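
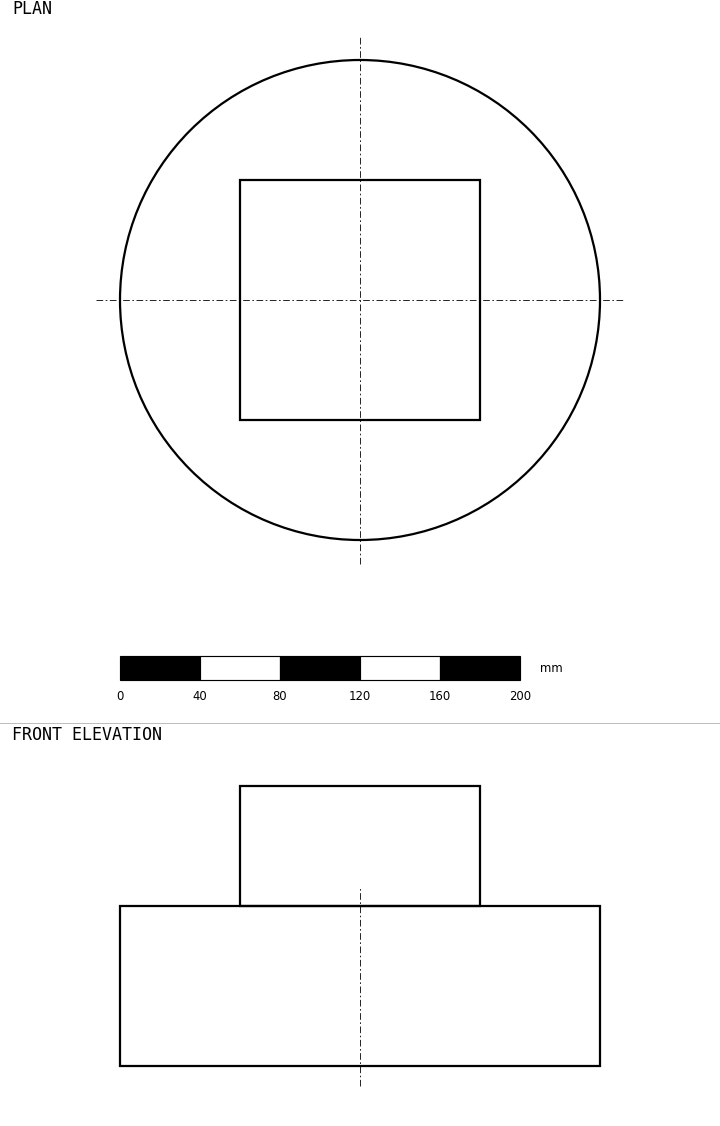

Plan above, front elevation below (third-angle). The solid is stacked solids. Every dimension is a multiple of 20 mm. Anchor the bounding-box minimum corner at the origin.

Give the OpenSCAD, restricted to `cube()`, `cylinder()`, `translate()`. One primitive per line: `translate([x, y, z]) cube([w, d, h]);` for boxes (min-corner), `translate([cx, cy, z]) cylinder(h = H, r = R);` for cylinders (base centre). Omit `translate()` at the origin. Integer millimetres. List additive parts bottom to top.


translate([120, 120, 0]) cylinder(h = 80, r = 120);
translate([60, 60, 80]) cube([120, 120, 60]);


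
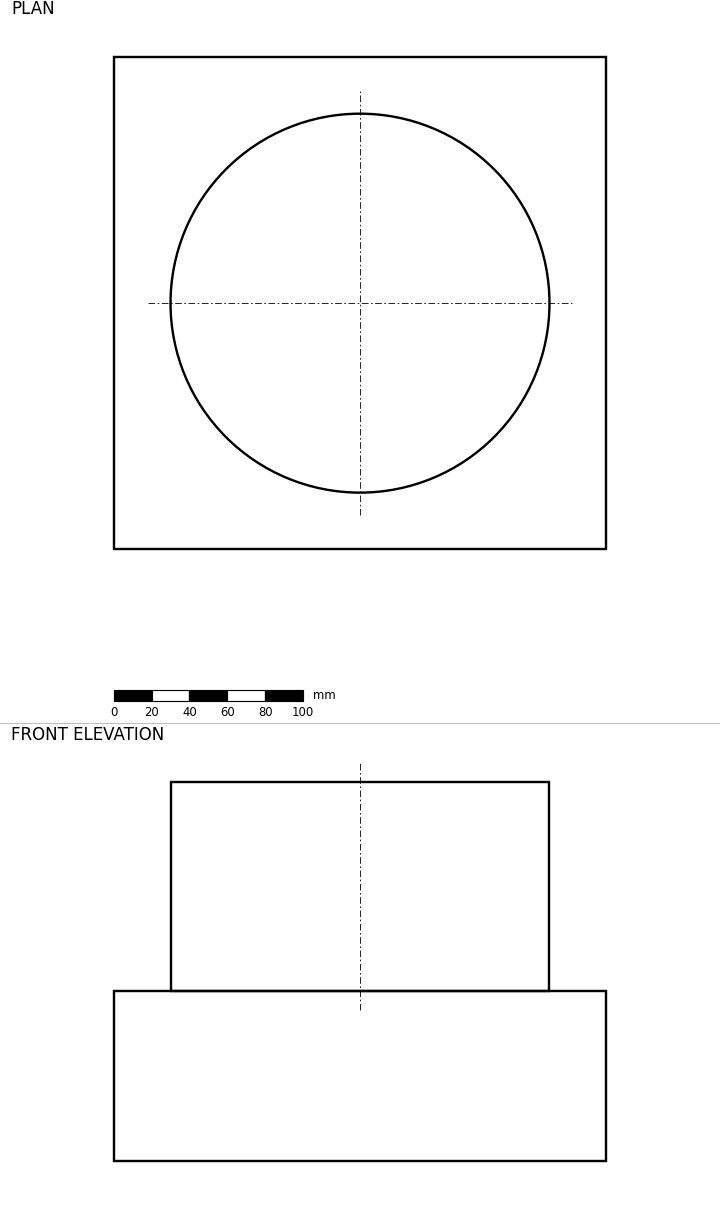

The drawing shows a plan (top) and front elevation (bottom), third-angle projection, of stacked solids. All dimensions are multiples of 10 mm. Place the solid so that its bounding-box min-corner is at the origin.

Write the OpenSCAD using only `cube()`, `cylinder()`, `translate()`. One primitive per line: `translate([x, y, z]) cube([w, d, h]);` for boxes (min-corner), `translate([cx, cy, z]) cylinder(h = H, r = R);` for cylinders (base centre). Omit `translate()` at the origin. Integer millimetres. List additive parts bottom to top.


cube([260, 260, 90]);
translate([130, 130, 90]) cylinder(h = 110, r = 100);


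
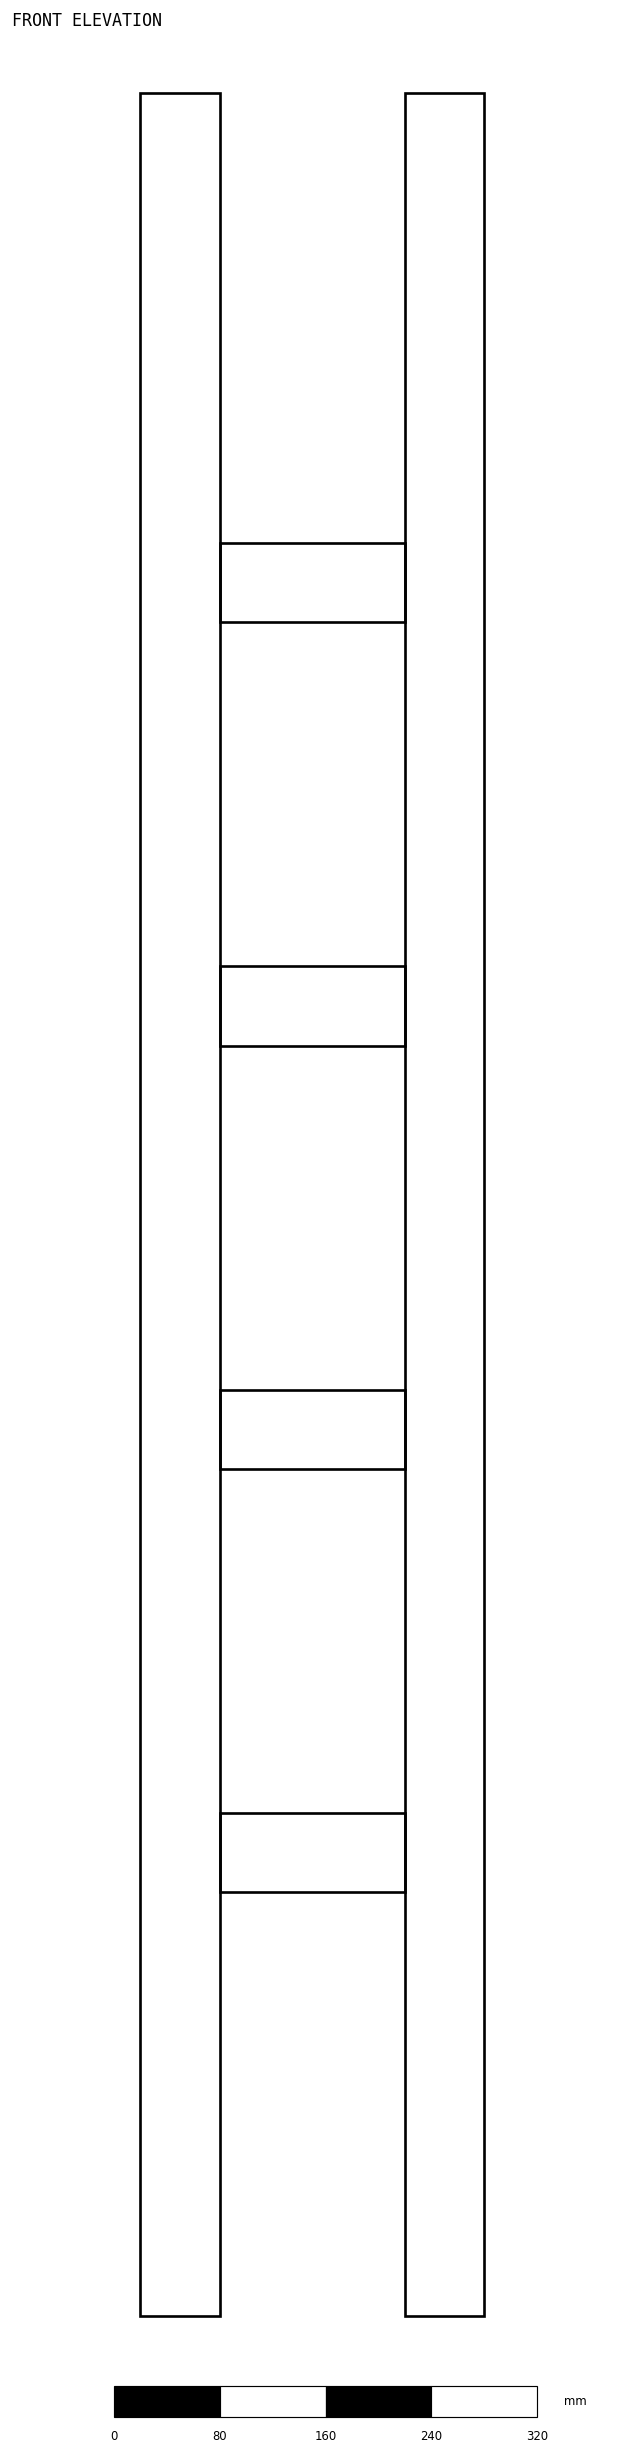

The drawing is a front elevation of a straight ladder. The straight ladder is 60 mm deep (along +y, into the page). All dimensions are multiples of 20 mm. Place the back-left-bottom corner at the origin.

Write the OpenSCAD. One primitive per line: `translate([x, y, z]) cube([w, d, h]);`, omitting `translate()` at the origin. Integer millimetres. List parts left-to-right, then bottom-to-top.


cube([60, 60, 1680]);
translate([60, 0, 320]) cube([140, 60, 60]);
translate([60, 0, 640]) cube([140, 60, 60]);
translate([60, 0, 960]) cube([140, 60, 60]);
translate([60, 0, 1280]) cube([140, 60, 60]);
translate([200, 0, 0]) cube([60, 60, 1680]);


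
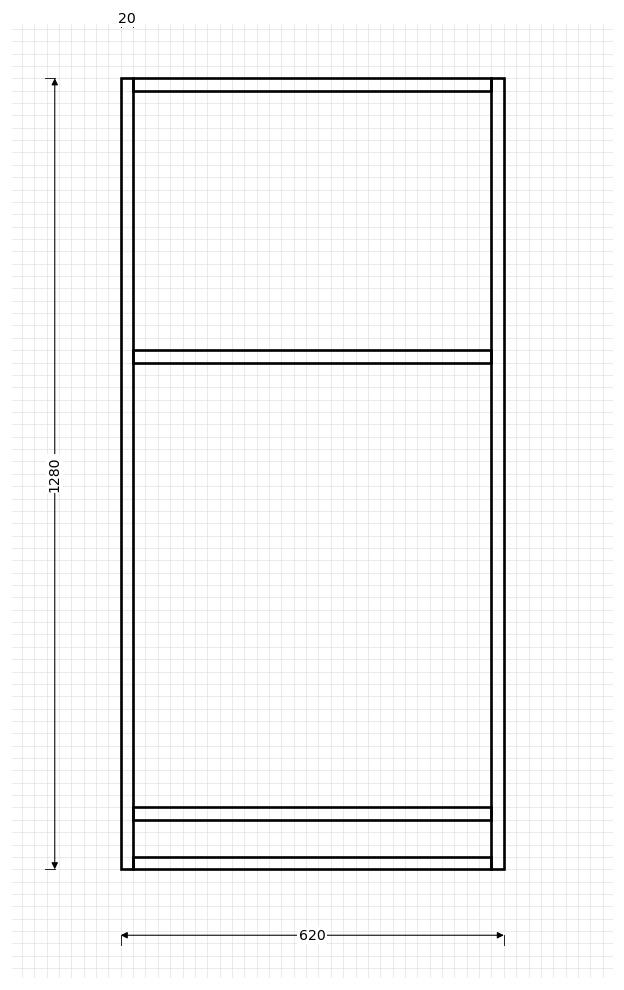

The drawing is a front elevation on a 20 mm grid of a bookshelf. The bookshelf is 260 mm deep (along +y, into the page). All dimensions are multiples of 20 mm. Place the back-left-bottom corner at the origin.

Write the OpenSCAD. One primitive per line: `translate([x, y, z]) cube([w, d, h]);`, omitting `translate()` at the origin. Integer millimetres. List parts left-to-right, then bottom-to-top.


cube([20, 260, 1280]);
translate([20, 0, 0]) cube([580, 260, 20]);
translate([20, 0, 80]) cube([580, 260, 20]);
translate([20, 0, 820]) cube([580, 260, 20]);
translate([20, 0, 1260]) cube([580, 260, 20]);
translate([600, 0, 0]) cube([20, 260, 1280]);


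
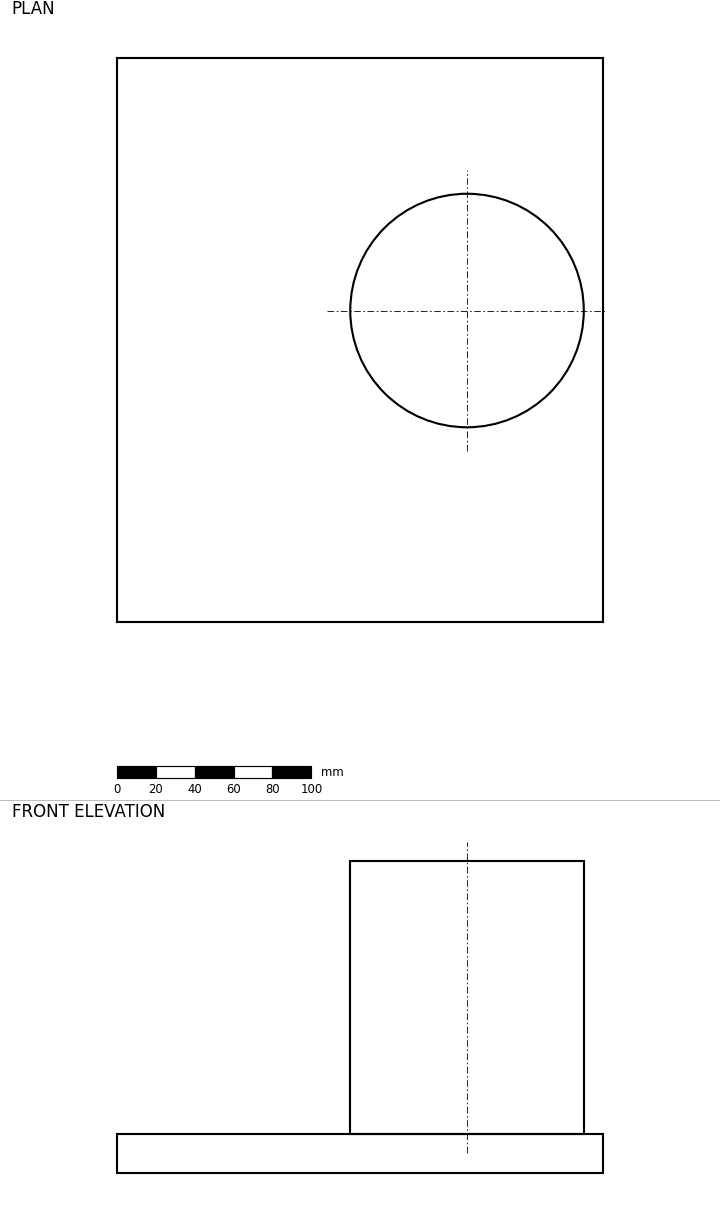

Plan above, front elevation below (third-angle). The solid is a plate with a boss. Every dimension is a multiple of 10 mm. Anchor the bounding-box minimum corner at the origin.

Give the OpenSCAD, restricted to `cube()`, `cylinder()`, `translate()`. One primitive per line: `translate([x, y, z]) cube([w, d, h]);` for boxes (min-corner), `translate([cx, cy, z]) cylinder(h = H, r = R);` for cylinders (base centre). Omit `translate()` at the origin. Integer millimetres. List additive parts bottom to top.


cube([250, 290, 20]);
translate([180, 160, 20]) cylinder(h = 140, r = 60);


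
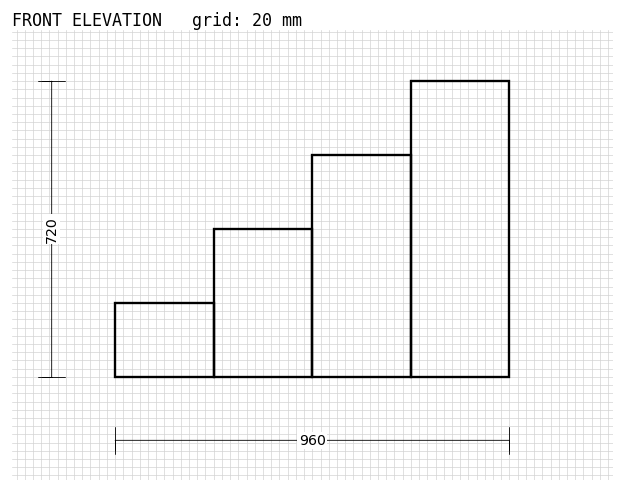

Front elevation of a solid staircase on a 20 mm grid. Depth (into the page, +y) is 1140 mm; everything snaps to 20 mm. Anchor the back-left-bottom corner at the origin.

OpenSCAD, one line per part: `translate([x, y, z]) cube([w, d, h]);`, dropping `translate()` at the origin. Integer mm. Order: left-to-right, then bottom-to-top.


cube([240, 1140, 180]);
translate([240, 0, 0]) cube([240, 1140, 360]);
translate([480, 0, 0]) cube([240, 1140, 540]);
translate([720, 0, 0]) cube([240, 1140, 720]);


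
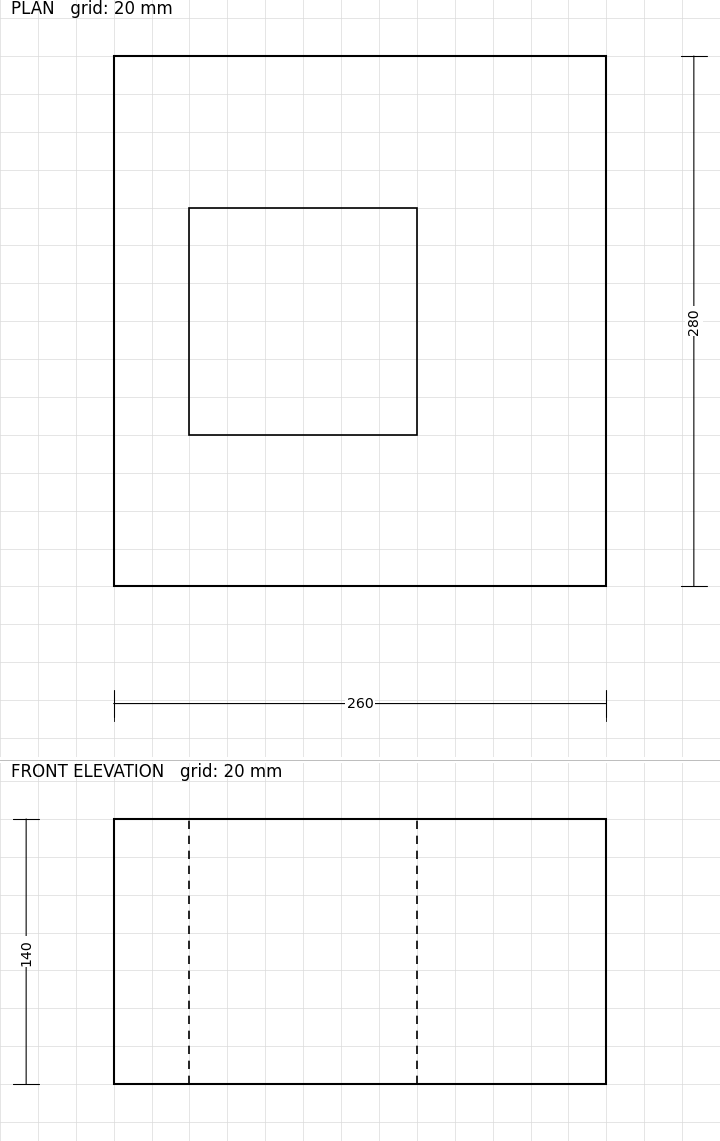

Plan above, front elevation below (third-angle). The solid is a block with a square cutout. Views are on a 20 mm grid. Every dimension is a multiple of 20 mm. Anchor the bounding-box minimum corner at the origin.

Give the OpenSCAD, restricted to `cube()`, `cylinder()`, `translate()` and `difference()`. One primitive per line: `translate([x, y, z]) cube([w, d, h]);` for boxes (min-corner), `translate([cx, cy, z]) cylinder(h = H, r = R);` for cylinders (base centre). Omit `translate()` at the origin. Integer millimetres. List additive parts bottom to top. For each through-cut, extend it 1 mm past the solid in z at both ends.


difference() {
  cube([260, 280, 140]);
  translate([40, 80, -1]) cube([120, 120, 142]);
}


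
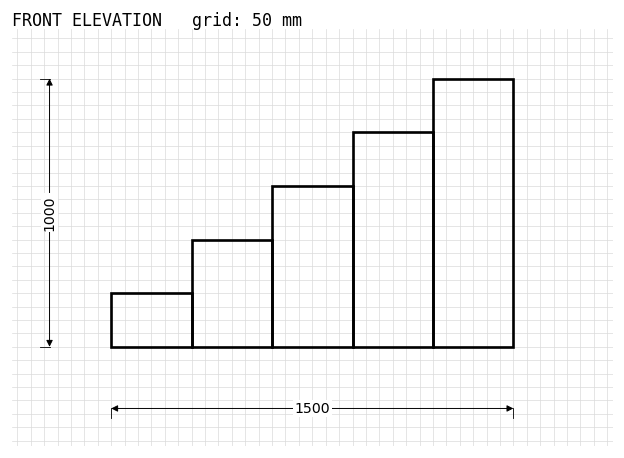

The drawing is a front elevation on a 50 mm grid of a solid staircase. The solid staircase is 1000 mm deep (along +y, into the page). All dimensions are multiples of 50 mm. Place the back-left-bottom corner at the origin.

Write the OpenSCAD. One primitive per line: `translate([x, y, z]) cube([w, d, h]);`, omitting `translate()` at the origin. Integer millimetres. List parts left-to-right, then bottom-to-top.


cube([300, 1000, 200]);
translate([300, 0, 0]) cube([300, 1000, 400]);
translate([600, 0, 0]) cube([300, 1000, 600]);
translate([900, 0, 0]) cube([300, 1000, 800]);
translate([1200, 0, 0]) cube([300, 1000, 1000]);


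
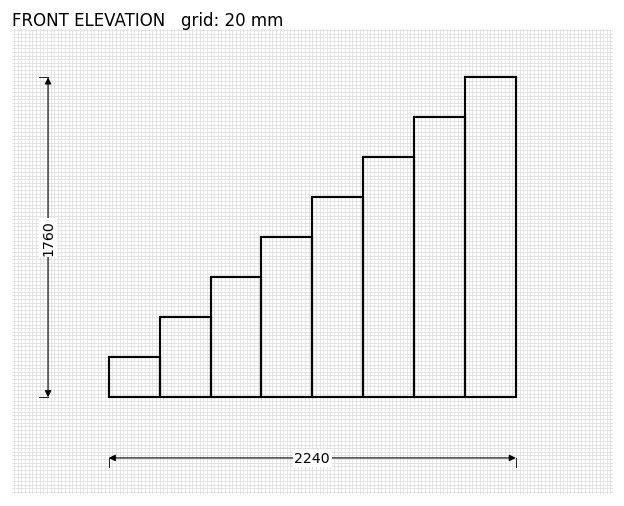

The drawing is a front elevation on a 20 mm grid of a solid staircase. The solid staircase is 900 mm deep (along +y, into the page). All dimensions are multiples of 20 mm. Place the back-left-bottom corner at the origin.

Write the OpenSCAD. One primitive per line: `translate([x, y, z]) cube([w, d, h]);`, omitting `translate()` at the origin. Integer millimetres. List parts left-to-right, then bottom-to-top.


cube([280, 900, 220]);
translate([280, 0, 0]) cube([280, 900, 440]);
translate([560, 0, 0]) cube([280, 900, 660]);
translate([840, 0, 0]) cube([280, 900, 880]);
translate([1120, 0, 0]) cube([280, 900, 1100]);
translate([1400, 0, 0]) cube([280, 900, 1320]);
translate([1680, 0, 0]) cube([280, 900, 1540]);
translate([1960, 0, 0]) cube([280, 900, 1760]);


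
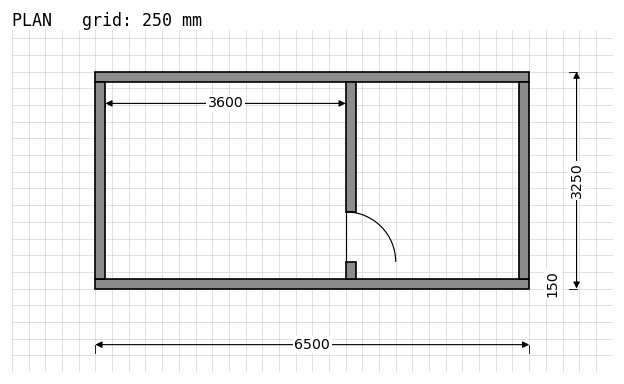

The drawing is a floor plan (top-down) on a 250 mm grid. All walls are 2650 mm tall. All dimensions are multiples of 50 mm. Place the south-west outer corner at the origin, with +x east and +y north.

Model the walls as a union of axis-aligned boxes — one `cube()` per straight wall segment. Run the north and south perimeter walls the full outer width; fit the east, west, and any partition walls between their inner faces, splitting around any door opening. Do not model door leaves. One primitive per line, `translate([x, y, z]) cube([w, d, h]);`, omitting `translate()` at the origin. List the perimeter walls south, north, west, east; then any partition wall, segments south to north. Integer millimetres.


cube([6500, 150, 2650]);
translate([0, 3100, 0]) cube([6500, 150, 2650]);
translate([0, 150, 0]) cube([150, 2950, 2650]);
translate([6350, 150, 0]) cube([150, 2950, 2650]);
translate([3750, 150, 0]) cube([150, 250, 2650]);
translate([3750, 1150, 0]) cube([150, 1950, 2650]);


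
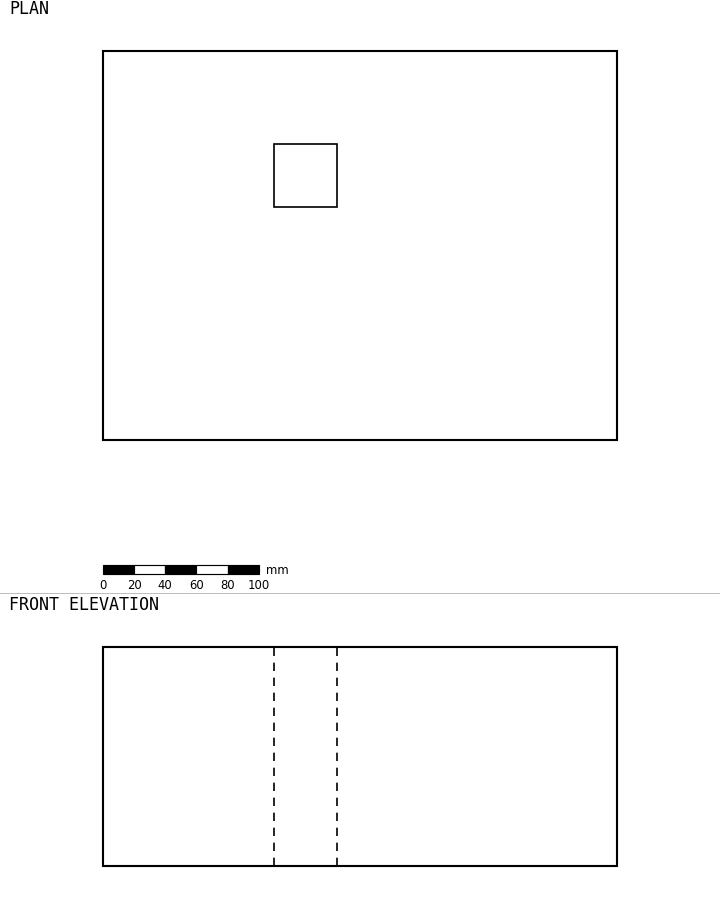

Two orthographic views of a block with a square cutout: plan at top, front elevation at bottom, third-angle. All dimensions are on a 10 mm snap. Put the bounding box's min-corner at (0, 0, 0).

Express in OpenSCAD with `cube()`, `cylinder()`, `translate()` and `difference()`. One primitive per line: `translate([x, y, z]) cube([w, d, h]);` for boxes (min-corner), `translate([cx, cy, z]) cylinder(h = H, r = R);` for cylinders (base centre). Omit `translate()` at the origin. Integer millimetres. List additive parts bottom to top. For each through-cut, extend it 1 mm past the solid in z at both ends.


difference() {
  cube([330, 250, 140]);
  translate([110, 150, -1]) cube([40, 40, 142]);
}


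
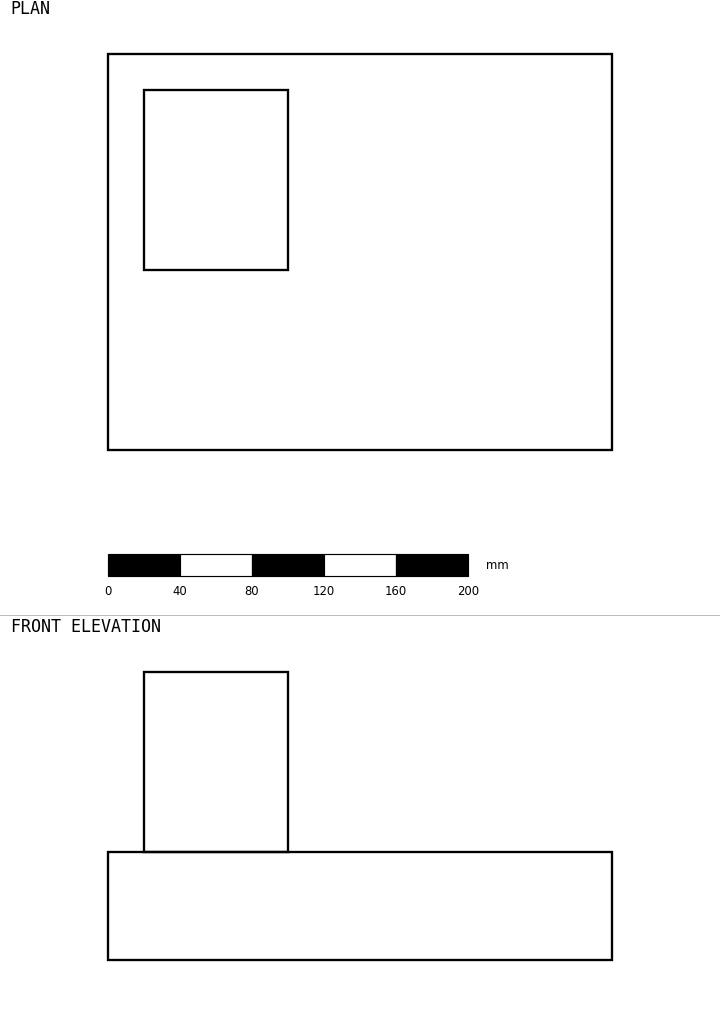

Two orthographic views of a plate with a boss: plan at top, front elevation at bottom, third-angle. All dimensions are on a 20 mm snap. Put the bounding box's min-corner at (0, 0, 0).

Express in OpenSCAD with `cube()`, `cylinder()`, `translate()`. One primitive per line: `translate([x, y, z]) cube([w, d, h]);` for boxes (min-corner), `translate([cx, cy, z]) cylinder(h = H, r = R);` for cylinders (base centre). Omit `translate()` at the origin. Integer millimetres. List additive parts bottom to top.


cube([280, 220, 60]);
translate([20, 100, 60]) cube([80, 100, 100]);


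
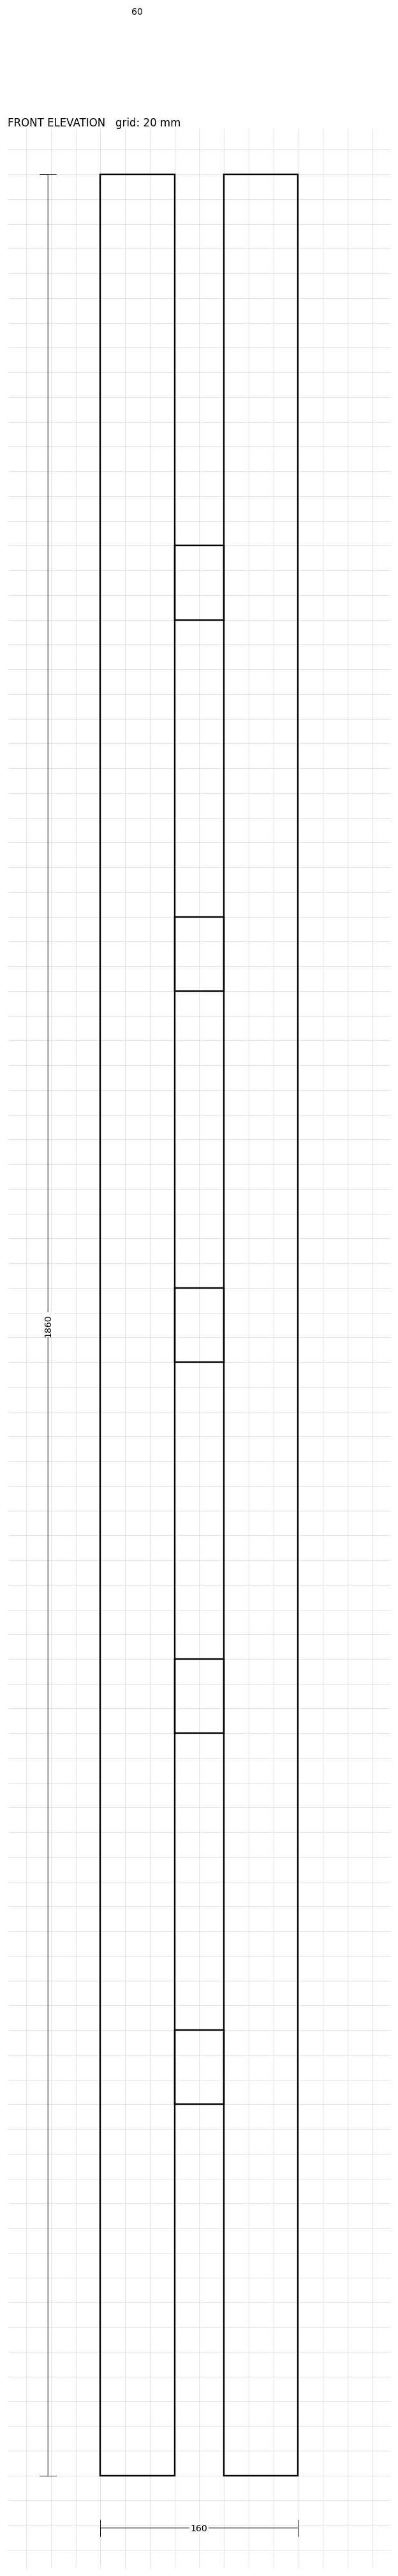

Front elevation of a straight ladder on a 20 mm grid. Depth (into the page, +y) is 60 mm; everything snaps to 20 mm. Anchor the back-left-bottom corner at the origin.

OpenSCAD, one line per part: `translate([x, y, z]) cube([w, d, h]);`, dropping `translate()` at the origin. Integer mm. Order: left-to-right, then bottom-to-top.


cube([60, 60, 1860]);
translate([60, 0, 300]) cube([40, 60, 60]);
translate([60, 0, 600]) cube([40, 60, 60]);
translate([60, 0, 900]) cube([40, 60, 60]);
translate([60, 0, 1200]) cube([40, 60, 60]);
translate([60, 0, 1500]) cube([40, 60, 60]);
translate([100, 0, 0]) cube([60, 60, 1860]);


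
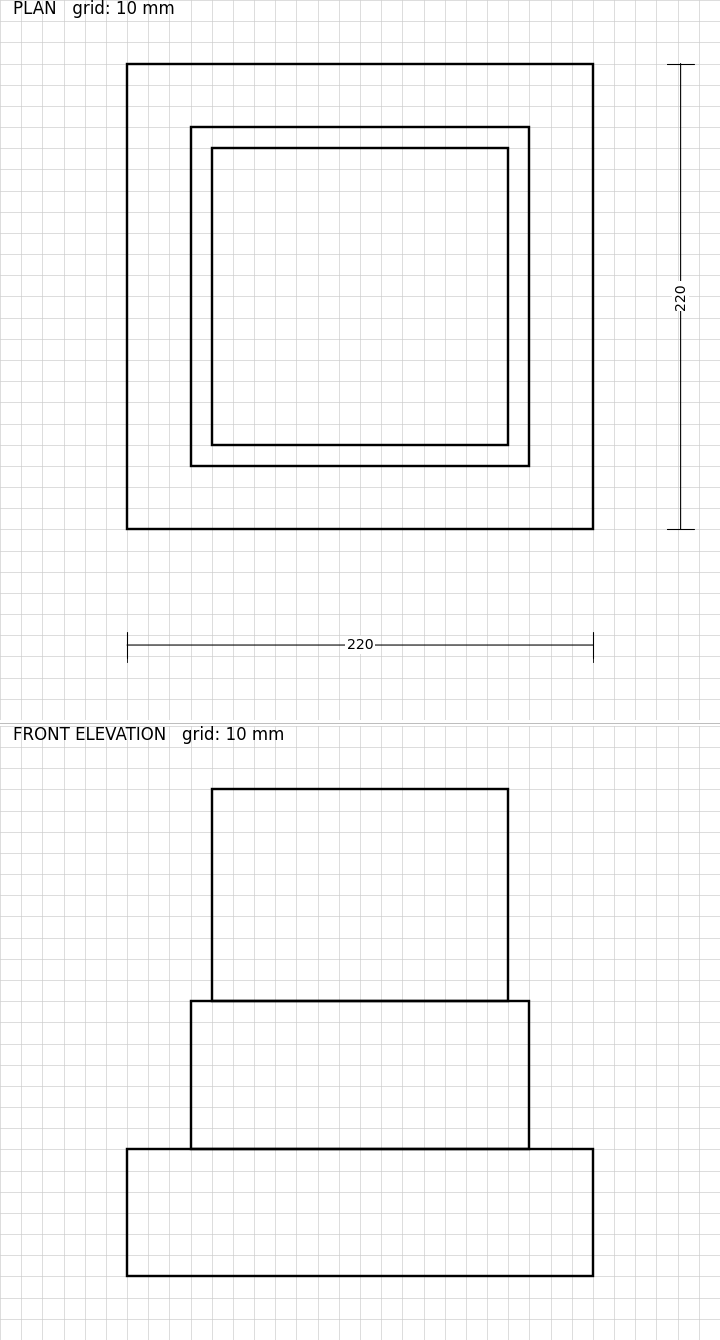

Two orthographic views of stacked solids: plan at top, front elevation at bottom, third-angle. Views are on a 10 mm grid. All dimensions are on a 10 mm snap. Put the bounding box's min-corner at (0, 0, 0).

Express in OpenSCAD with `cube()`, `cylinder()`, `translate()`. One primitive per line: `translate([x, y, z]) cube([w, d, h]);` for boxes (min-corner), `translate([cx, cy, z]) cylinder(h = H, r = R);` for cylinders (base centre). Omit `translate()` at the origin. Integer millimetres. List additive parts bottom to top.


cube([220, 220, 60]);
translate([30, 30, 60]) cube([160, 160, 70]);
translate([40, 40, 130]) cube([140, 140, 100]);


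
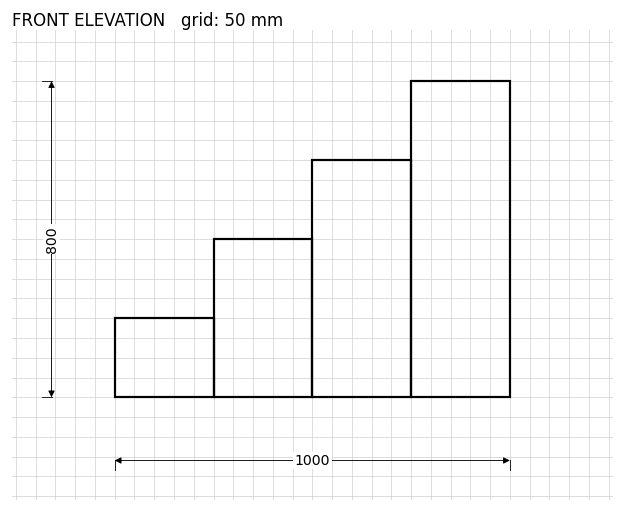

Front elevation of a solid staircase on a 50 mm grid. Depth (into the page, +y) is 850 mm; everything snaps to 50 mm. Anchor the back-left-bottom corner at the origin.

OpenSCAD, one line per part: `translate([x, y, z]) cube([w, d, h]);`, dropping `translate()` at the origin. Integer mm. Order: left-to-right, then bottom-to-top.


cube([250, 850, 200]);
translate([250, 0, 0]) cube([250, 850, 400]);
translate([500, 0, 0]) cube([250, 850, 600]);
translate([750, 0, 0]) cube([250, 850, 800]);


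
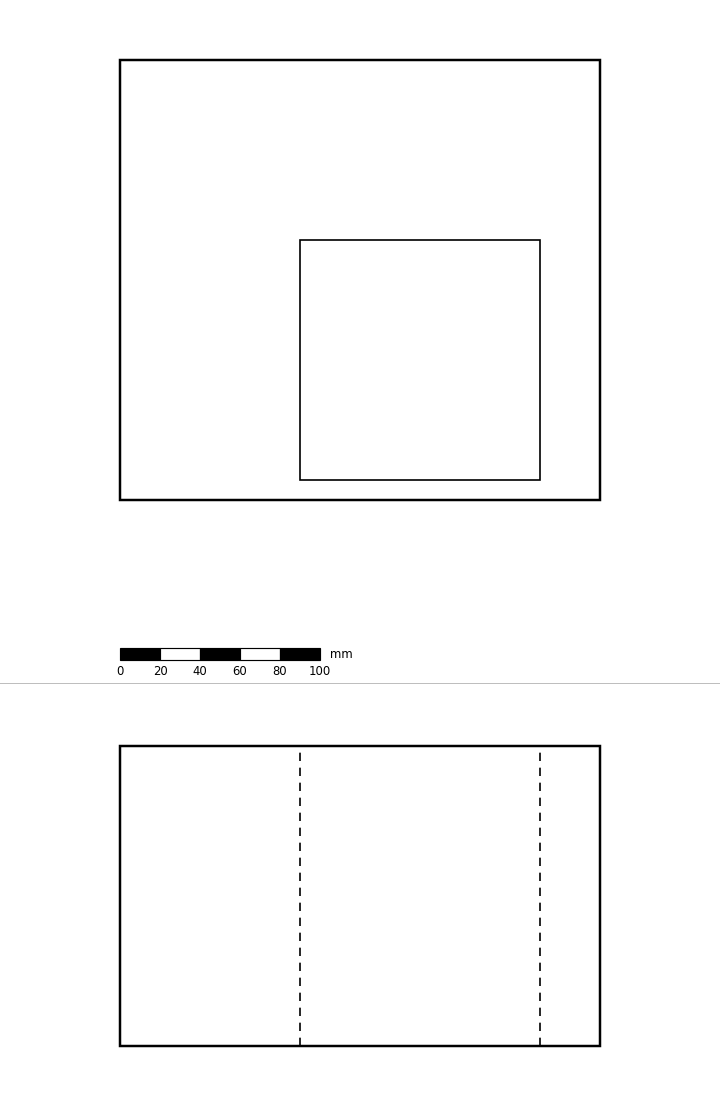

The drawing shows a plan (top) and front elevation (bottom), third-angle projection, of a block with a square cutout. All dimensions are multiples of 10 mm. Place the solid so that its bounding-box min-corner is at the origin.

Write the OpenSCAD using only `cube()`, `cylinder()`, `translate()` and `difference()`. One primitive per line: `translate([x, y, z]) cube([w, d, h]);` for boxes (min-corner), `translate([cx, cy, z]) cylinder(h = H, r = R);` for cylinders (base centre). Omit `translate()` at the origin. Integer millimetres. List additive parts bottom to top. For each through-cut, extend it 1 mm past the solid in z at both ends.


difference() {
  cube([240, 220, 150]);
  translate([90, 10, -1]) cube([120, 120, 152]);
}


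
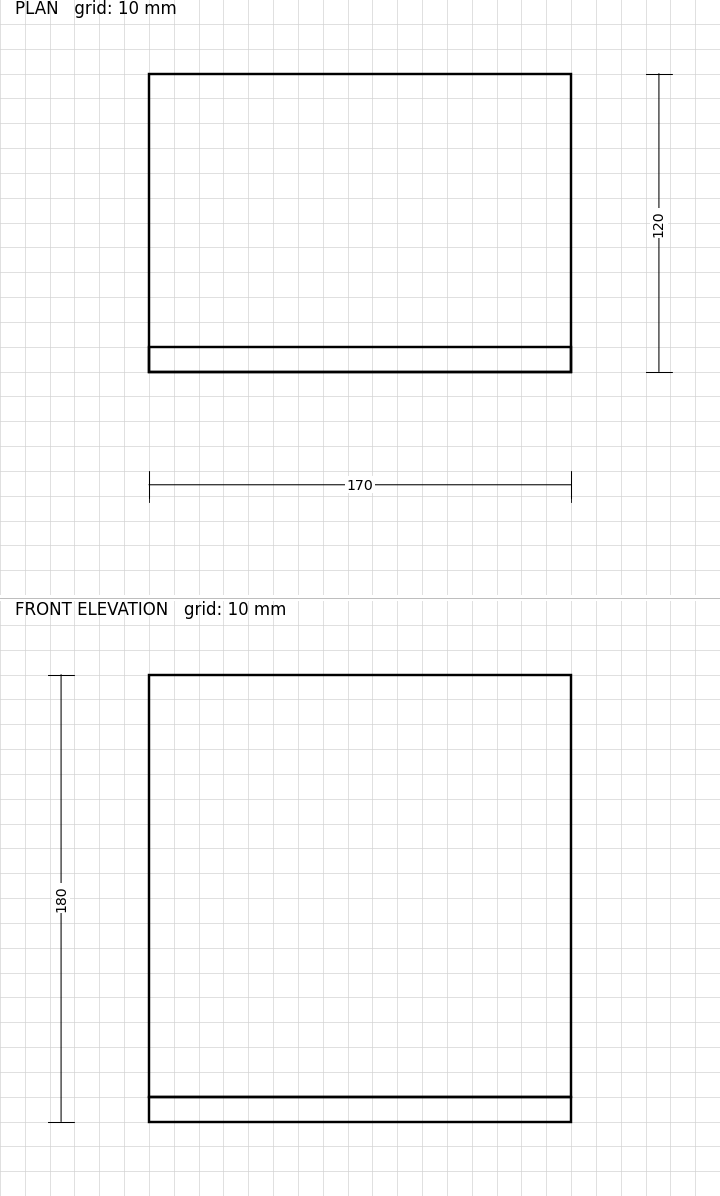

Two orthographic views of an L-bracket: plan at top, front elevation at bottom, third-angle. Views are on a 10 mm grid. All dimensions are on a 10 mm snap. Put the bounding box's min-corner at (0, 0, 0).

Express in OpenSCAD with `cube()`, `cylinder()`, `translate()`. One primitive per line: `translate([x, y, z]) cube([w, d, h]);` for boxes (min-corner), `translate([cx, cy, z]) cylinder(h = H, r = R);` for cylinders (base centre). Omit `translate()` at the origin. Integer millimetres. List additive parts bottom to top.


cube([170, 120, 10]);
translate([0, 0, 10]) cube([170, 10, 170]);


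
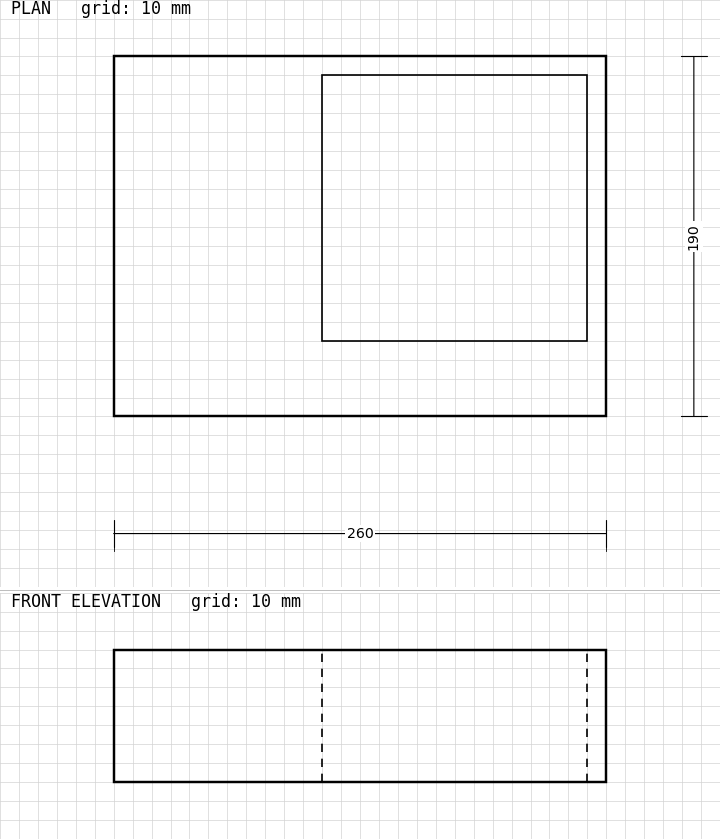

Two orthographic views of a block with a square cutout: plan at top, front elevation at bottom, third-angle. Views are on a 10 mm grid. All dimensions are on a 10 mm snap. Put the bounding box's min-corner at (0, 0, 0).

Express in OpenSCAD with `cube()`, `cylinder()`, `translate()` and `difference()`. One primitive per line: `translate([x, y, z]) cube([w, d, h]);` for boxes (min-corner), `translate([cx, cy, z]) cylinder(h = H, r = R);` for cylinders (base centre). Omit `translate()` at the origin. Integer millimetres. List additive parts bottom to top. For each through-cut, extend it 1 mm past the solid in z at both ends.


difference() {
  cube([260, 190, 70]);
  translate([110, 40, -1]) cube([140, 140, 72]);
}


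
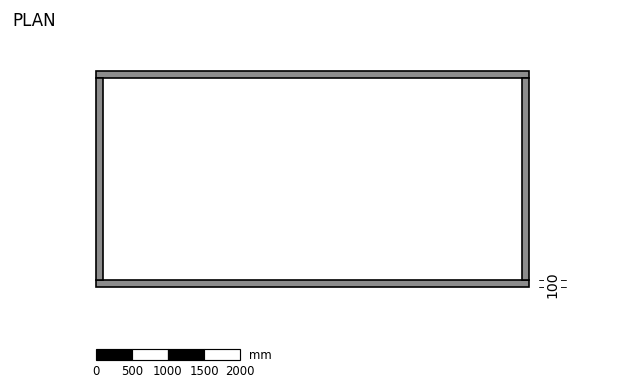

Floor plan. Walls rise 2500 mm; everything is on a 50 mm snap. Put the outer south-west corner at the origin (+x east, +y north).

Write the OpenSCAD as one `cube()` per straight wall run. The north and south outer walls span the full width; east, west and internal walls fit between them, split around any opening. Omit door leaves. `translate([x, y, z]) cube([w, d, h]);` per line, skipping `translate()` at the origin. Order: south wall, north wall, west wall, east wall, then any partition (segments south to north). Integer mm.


cube([6000, 100, 2500]);
translate([0, 2900, 0]) cube([6000, 100, 2500]);
translate([0, 100, 0]) cube([100, 2800, 2500]);
translate([5900, 100, 0]) cube([100, 2800, 2500]);


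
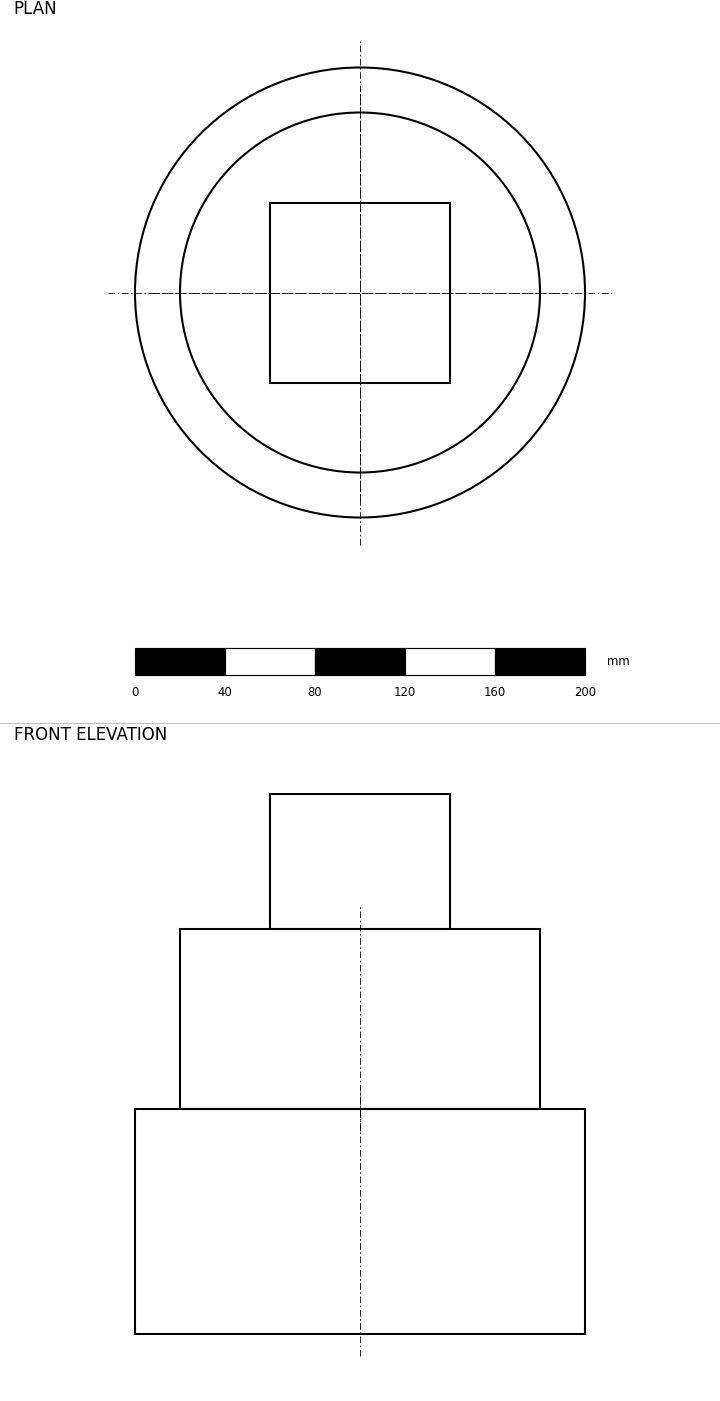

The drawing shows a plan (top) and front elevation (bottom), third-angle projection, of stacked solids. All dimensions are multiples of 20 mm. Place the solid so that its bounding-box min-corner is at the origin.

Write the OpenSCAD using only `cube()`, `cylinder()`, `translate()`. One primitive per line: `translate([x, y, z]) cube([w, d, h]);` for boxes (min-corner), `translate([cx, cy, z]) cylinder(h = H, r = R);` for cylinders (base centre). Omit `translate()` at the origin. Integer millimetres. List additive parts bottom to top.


translate([100, 100, 0]) cylinder(h = 100, r = 100);
translate([100, 100, 100]) cylinder(h = 80, r = 80);
translate([60, 60, 180]) cube([80, 80, 60]);


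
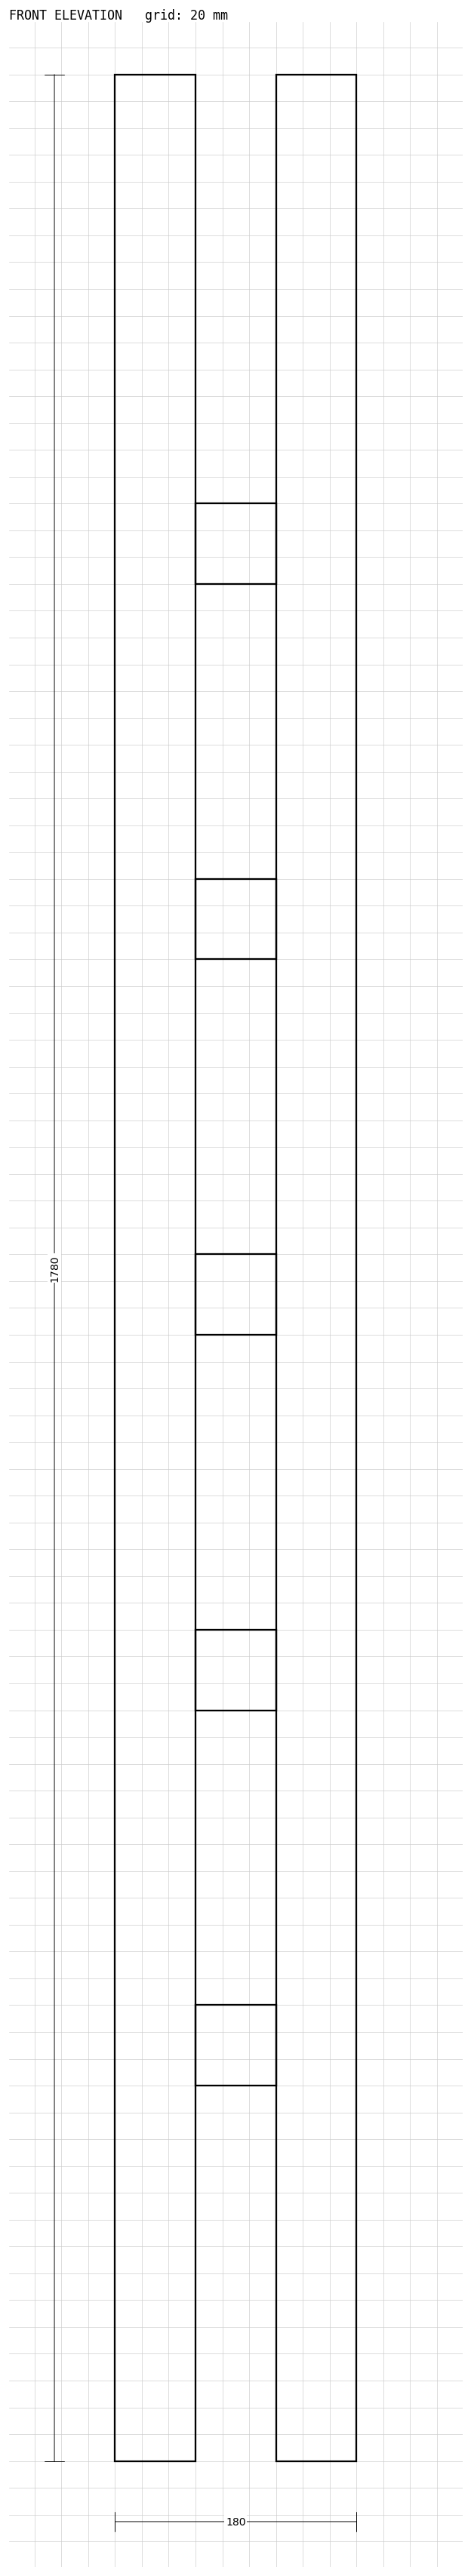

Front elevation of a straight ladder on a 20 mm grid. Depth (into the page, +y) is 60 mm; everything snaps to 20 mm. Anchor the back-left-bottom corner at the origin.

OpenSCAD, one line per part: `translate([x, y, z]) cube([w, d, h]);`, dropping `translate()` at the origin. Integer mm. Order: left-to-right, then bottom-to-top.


cube([60, 60, 1780]);
translate([60, 0, 280]) cube([60, 60, 60]);
translate([60, 0, 560]) cube([60, 60, 60]);
translate([60, 0, 840]) cube([60, 60, 60]);
translate([60, 0, 1120]) cube([60, 60, 60]);
translate([60, 0, 1400]) cube([60, 60, 60]);
translate([120, 0, 0]) cube([60, 60, 1780]);


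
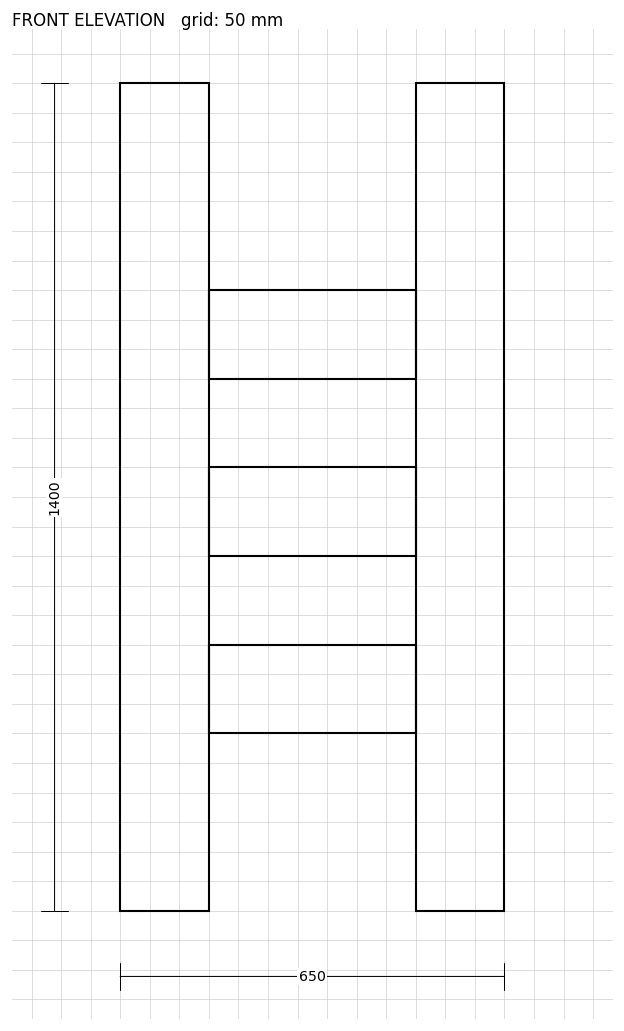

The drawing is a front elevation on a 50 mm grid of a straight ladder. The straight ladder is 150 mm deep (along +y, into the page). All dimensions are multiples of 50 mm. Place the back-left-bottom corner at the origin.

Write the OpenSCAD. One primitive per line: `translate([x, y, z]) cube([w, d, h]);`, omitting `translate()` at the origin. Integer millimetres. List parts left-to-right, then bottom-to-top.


cube([150, 150, 1400]);
translate([150, 0, 300]) cube([350, 150, 150]);
translate([150, 0, 600]) cube([350, 150, 150]);
translate([150, 0, 900]) cube([350, 150, 150]);
translate([500, 0, 0]) cube([150, 150, 1400]);


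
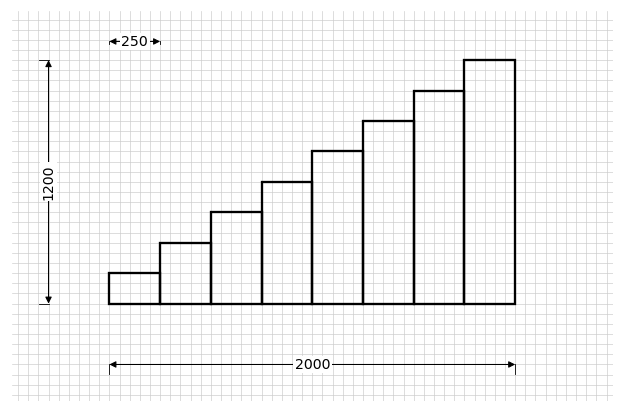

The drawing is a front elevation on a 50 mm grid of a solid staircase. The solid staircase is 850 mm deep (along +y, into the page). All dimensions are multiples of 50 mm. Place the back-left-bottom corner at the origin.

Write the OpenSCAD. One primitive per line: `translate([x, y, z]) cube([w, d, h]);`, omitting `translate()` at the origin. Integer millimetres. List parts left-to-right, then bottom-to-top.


cube([250, 850, 150]);
translate([250, 0, 0]) cube([250, 850, 300]);
translate([500, 0, 0]) cube([250, 850, 450]);
translate([750, 0, 0]) cube([250, 850, 600]);
translate([1000, 0, 0]) cube([250, 850, 750]);
translate([1250, 0, 0]) cube([250, 850, 900]);
translate([1500, 0, 0]) cube([250, 850, 1050]);
translate([1750, 0, 0]) cube([250, 850, 1200]);


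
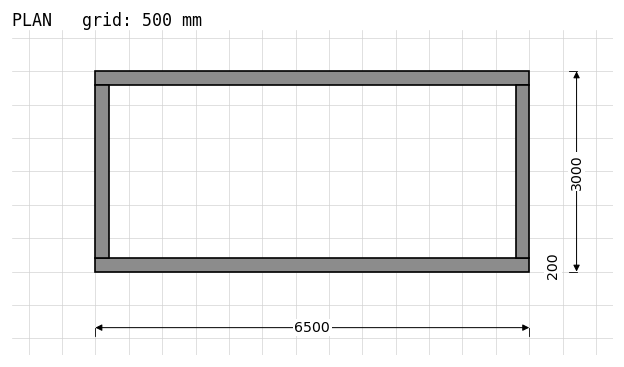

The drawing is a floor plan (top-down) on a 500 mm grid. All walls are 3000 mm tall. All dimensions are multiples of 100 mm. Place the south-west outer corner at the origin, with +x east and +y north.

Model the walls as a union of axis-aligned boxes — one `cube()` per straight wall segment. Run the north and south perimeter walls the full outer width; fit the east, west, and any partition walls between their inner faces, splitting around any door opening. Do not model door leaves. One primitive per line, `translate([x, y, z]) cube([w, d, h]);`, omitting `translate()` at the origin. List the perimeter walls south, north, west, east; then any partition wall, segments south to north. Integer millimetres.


cube([6500, 200, 3000]);
translate([0, 2800, 0]) cube([6500, 200, 3000]);
translate([0, 200, 0]) cube([200, 2600, 3000]);
translate([6300, 200, 0]) cube([200, 2600, 3000]);


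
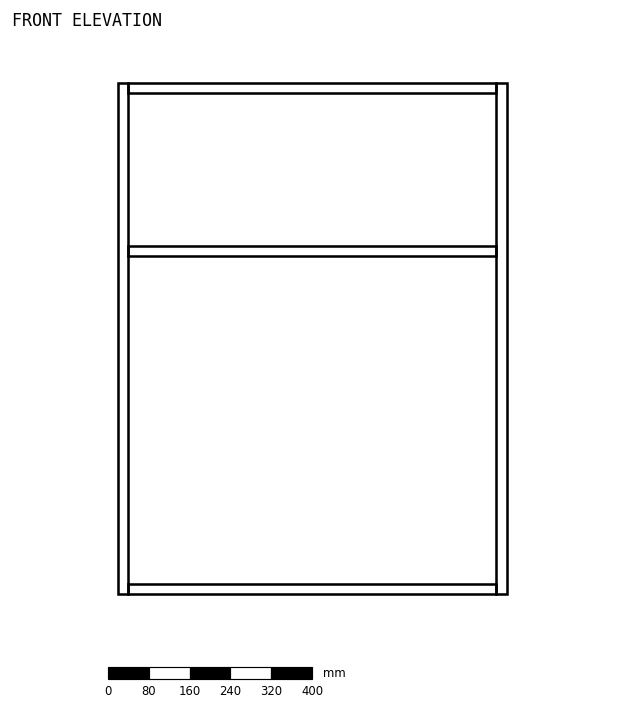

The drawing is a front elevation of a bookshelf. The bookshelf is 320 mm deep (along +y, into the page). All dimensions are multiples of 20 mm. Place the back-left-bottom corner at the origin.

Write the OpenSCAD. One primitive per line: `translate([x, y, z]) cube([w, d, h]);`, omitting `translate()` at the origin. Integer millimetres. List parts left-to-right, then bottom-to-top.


cube([20, 320, 1000]);
translate([20, 0, 0]) cube([720, 320, 20]);
translate([20, 0, 660]) cube([720, 320, 20]);
translate([20, 0, 980]) cube([720, 320, 20]);
translate([740, 0, 0]) cube([20, 320, 1000]);


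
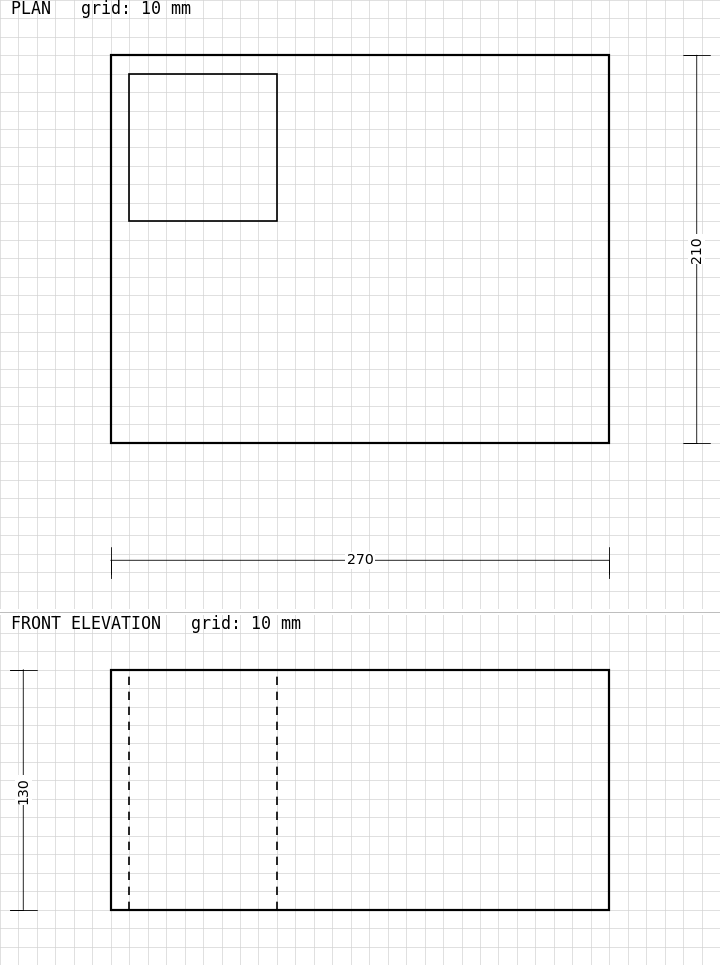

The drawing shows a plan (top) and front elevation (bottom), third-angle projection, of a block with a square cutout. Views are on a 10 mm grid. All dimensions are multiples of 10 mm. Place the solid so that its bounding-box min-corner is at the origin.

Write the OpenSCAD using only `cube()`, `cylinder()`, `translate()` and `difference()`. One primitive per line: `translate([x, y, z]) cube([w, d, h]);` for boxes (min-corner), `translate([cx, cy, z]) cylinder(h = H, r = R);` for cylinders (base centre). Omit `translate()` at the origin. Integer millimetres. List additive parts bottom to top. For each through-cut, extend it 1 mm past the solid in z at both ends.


difference() {
  cube([270, 210, 130]);
  translate([10, 120, -1]) cube([80, 80, 132]);
}


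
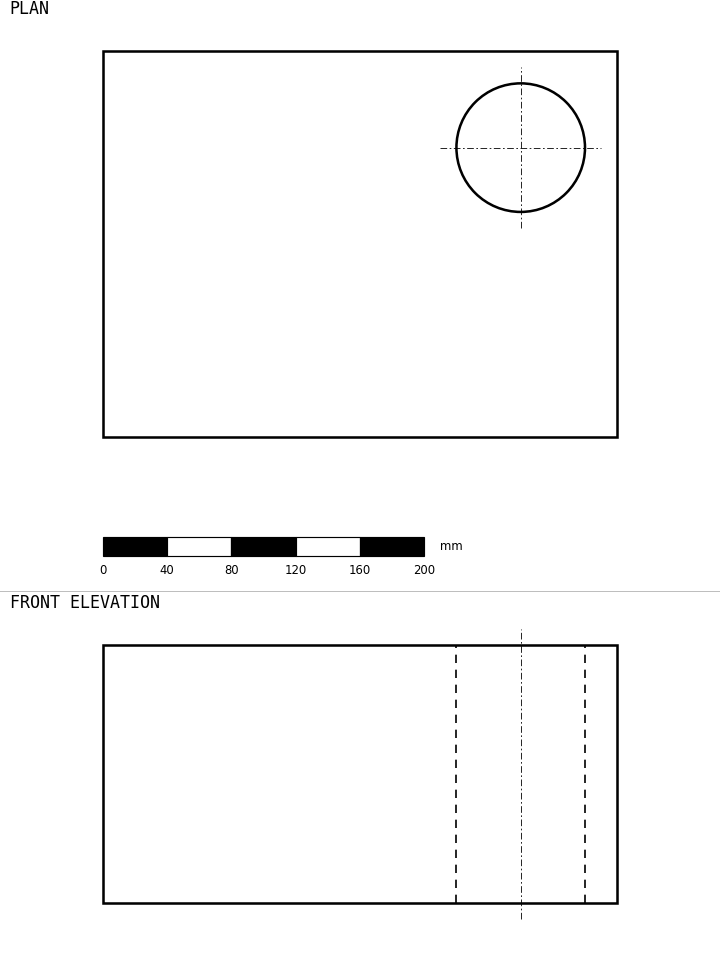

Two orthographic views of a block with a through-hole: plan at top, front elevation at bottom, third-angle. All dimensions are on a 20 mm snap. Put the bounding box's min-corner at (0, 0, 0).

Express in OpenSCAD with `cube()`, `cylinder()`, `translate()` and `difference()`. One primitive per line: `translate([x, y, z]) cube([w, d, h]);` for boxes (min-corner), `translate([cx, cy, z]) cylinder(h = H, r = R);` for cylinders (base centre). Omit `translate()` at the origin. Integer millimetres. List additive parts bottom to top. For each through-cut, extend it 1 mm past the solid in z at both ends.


difference() {
  cube([320, 240, 160]);
  translate([260, 180, -1]) cylinder(h = 162, r = 40);
}


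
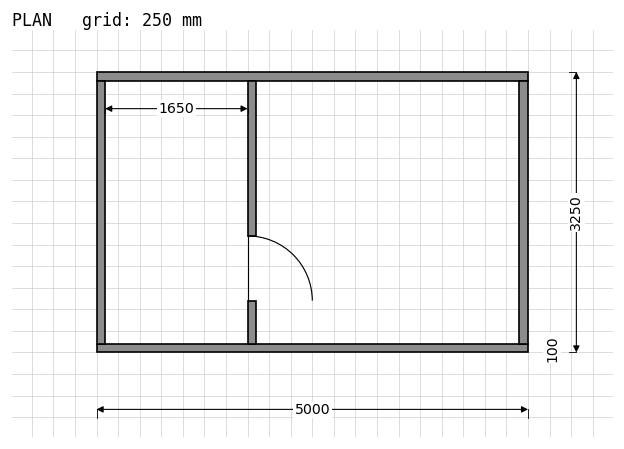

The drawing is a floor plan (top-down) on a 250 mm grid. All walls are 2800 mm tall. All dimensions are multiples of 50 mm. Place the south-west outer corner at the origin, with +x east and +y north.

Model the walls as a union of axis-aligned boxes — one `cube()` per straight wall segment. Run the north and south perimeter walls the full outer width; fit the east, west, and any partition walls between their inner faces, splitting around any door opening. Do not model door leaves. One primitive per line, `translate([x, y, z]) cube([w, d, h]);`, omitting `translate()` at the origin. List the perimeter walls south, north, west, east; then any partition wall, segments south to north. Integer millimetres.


cube([5000, 100, 2800]);
translate([0, 3150, 0]) cube([5000, 100, 2800]);
translate([0, 100, 0]) cube([100, 3050, 2800]);
translate([4900, 100, 0]) cube([100, 3050, 2800]);
translate([1750, 100, 0]) cube([100, 500, 2800]);
translate([1750, 1350, 0]) cube([100, 1800, 2800]);


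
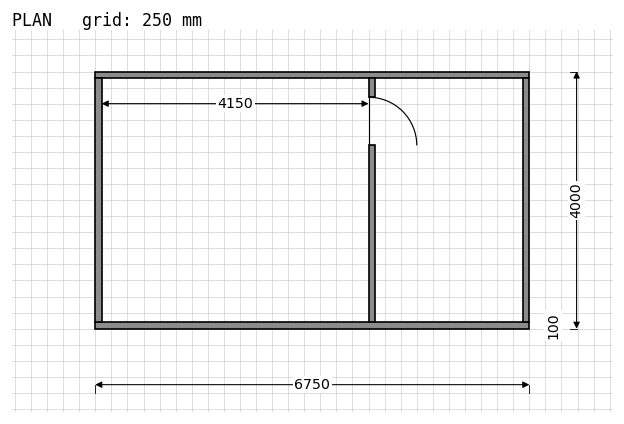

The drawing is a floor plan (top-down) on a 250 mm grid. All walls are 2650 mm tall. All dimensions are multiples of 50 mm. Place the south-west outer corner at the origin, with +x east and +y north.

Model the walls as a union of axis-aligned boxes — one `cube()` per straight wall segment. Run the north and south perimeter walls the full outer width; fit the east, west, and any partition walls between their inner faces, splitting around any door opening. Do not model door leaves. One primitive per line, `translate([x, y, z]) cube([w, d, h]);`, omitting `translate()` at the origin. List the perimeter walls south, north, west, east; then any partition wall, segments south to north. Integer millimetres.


cube([6750, 100, 2650]);
translate([0, 3900, 0]) cube([6750, 100, 2650]);
translate([0, 100, 0]) cube([100, 3800, 2650]);
translate([6650, 100, 0]) cube([100, 3800, 2650]);
translate([4250, 100, 0]) cube([100, 2750, 2650]);
translate([4250, 3600, 0]) cube([100, 300, 2650]);


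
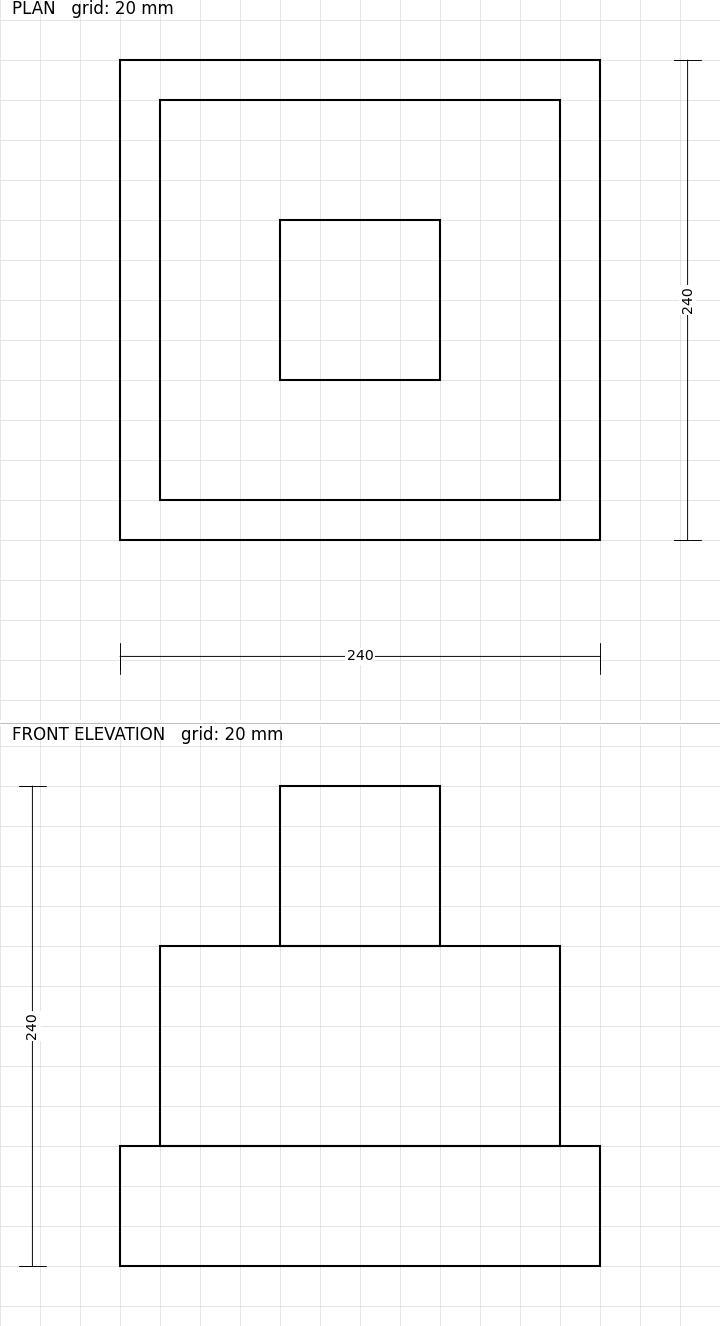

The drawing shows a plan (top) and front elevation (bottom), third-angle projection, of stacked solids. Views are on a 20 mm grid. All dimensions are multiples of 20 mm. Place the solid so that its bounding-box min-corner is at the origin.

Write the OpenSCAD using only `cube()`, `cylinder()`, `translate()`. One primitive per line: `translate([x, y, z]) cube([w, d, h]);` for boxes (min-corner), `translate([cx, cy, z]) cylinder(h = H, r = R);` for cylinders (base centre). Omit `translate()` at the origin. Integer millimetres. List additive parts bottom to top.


cube([240, 240, 60]);
translate([20, 20, 60]) cube([200, 200, 100]);
translate([80, 80, 160]) cube([80, 80, 80]);


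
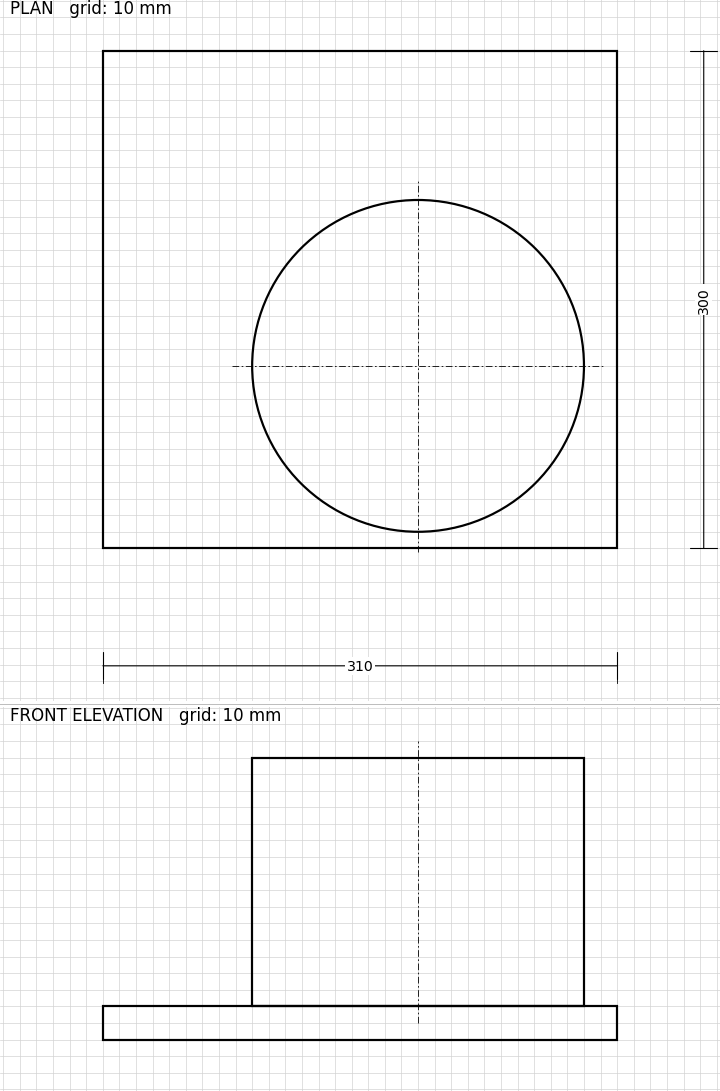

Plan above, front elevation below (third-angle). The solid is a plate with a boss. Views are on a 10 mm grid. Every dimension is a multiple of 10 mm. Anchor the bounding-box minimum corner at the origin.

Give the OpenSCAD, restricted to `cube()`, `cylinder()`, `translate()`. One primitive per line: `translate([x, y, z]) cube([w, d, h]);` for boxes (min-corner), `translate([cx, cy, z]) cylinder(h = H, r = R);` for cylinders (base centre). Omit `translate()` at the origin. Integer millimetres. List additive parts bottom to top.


cube([310, 300, 20]);
translate([190, 110, 20]) cylinder(h = 150, r = 100);


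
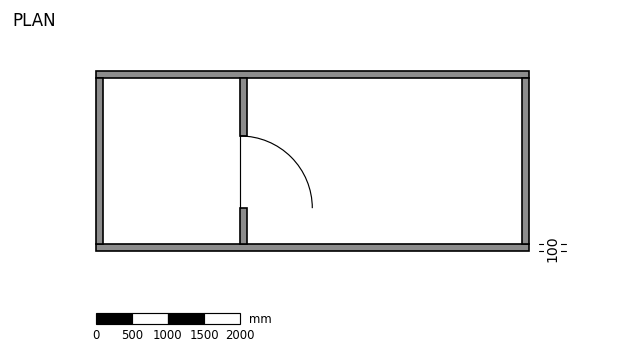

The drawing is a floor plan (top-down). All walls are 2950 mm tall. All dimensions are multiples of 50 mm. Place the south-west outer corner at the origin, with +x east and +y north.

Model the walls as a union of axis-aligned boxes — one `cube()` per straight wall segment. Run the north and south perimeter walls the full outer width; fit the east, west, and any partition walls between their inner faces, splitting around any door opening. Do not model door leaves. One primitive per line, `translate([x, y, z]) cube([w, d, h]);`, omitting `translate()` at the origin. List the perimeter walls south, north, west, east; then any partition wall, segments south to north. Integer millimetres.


cube([6000, 100, 2950]);
translate([0, 2400, 0]) cube([6000, 100, 2950]);
translate([0, 100, 0]) cube([100, 2300, 2950]);
translate([5900, 100, 0]) cube([100, 2300, 2950]);
translate([2000, 100, 0]) cube([100, 500, 2950]);
translate([2000, 1600, 0]) cube([100, 800, 2950]);


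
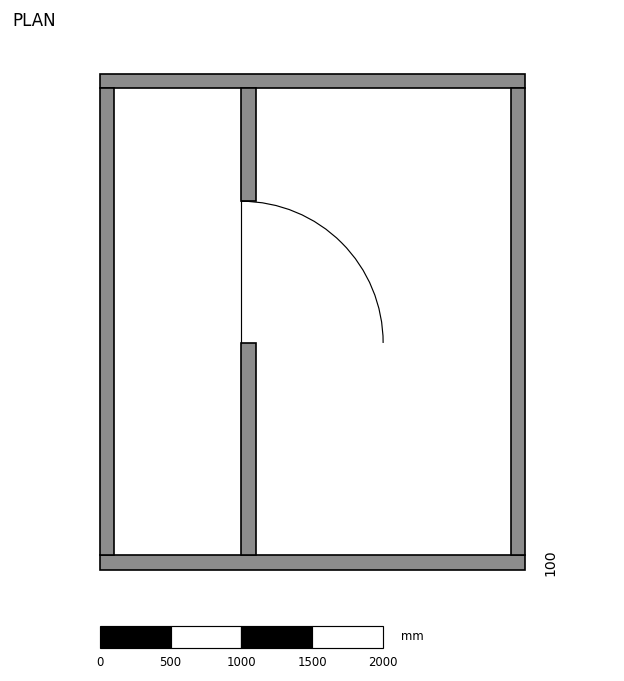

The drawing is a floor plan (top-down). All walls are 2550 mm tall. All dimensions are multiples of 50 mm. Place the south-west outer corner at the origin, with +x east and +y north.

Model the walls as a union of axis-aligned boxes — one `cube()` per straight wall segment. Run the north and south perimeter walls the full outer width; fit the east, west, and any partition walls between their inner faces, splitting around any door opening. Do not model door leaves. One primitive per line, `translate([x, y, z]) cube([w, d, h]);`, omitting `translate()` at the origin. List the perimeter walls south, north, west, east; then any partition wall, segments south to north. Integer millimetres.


cube([3000, 100, 2550]);
translate([0, 3400, 0]) cube([3000, 100, 2550]);
translate([0, 100, 0]) cube([100, 3300, 2550]);
translate([2900, 100, 0]) cube([100, 3300, 2550]);
translate([1000, 100, 0]) cube([100, 1500, 2550]);
translate([1000, 2600, 0]) cube([100, 800, 2550]);


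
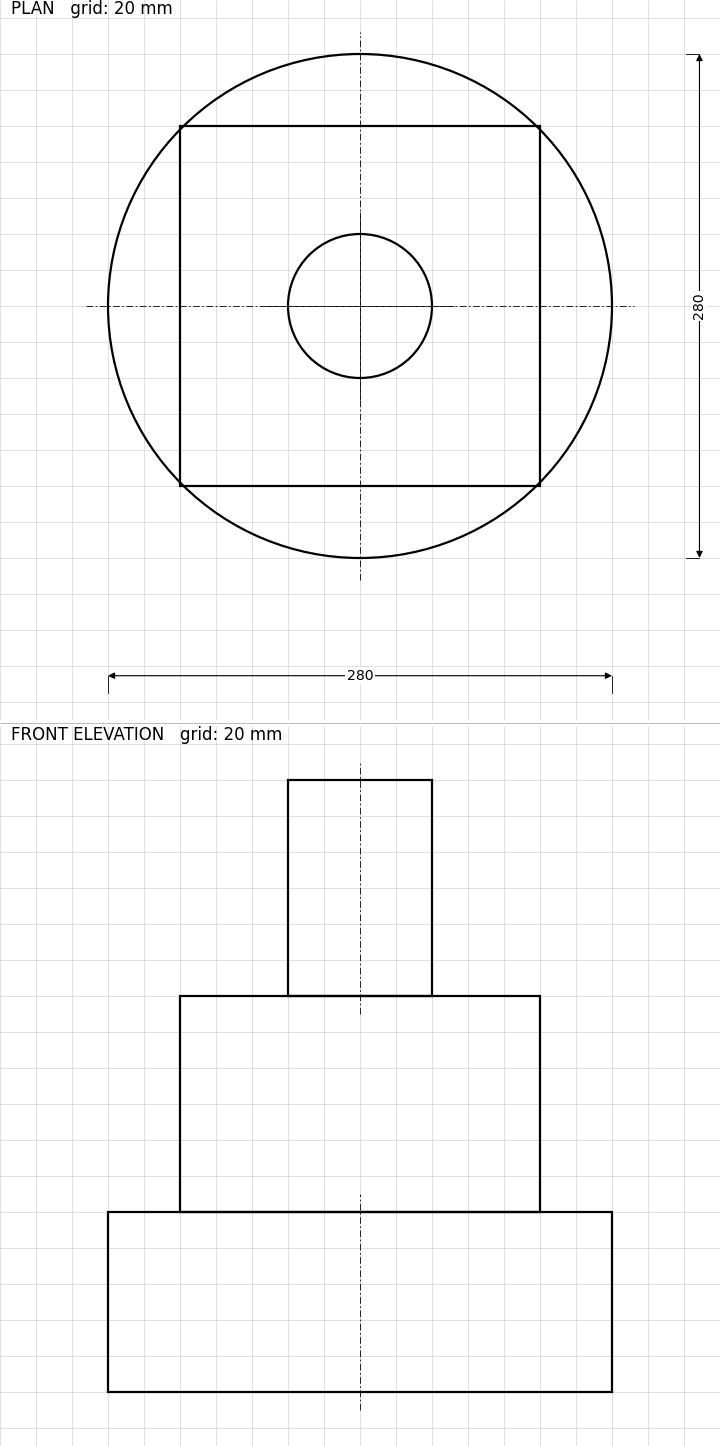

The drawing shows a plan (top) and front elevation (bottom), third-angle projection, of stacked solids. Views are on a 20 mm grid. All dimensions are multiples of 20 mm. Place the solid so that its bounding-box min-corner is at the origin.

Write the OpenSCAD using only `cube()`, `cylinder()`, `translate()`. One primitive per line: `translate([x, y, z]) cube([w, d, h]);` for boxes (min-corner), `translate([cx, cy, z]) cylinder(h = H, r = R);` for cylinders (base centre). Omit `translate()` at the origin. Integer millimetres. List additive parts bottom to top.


translate([140, 140, 0]) cylinder(h = 100, r = 140);
translate([40, 40, 100]) cube([200, 200, 120]);
translate([140, 140, 220]) cylinder(h = 120, r = 40);


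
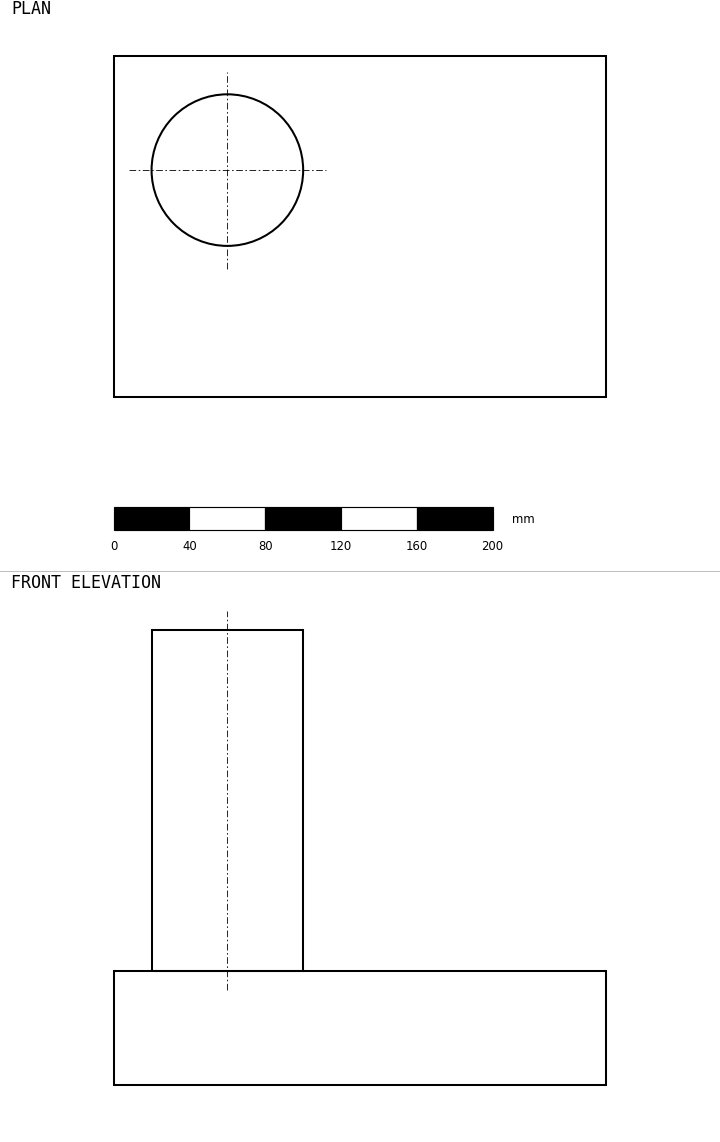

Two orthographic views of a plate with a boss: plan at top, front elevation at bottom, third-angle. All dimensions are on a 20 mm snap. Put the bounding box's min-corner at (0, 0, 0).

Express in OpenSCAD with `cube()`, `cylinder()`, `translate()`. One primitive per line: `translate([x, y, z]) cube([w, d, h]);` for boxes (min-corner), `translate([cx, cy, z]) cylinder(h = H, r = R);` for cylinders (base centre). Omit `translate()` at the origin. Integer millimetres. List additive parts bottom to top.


cube([260, 180, 60]);
translate([60, 120, 60]) cylinder(h = 180, r = 40);
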